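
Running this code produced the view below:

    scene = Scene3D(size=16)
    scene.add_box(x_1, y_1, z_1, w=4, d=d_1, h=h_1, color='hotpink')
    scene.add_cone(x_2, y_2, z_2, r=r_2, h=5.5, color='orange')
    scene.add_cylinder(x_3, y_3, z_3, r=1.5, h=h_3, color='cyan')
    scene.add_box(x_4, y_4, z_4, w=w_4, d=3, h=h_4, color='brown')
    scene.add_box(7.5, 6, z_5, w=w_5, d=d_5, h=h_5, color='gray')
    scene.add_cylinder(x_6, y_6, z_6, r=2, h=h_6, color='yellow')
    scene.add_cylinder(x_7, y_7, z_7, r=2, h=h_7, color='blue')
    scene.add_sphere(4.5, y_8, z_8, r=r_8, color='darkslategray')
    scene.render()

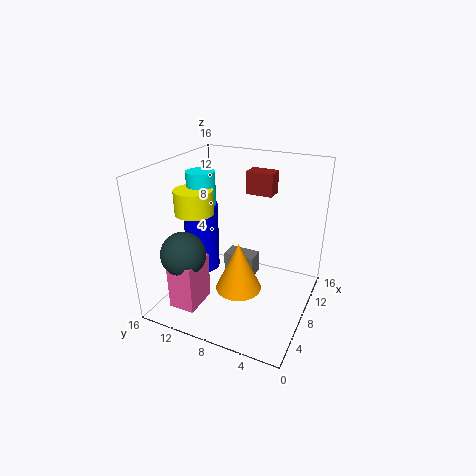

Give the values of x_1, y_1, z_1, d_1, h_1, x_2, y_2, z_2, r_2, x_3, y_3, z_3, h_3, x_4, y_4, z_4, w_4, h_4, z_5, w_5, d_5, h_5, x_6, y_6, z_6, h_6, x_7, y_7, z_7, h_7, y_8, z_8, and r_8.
x_1 = 2.5
y_1 = 11
z_1 = 0.5
d_1 = 3
h_1 = 5.5
x_2 = 6
y_2 = 7
z_2 = 3
r_2 = 2.5
x_3 = 6.5
y_3 = 11.5
z_3 = 12
h_3 = 3.5
x_4 = 10
y_4 = 5
z_4 = 12.5
w_4 = 2
h_4 = 2.5
z_5 = 3.5
w_5 = 2
d_5 = 3.5
h_5 = 2.5
x_6 = 5
y_6 = 11.5
z_6 = 11.5
h_6 = 2.5
x_7 = 8.5
y_7 = 13
z_7 = 3
h_7 = 8
y_8 = 13
z_8 = 6.5
r_8 = 2.5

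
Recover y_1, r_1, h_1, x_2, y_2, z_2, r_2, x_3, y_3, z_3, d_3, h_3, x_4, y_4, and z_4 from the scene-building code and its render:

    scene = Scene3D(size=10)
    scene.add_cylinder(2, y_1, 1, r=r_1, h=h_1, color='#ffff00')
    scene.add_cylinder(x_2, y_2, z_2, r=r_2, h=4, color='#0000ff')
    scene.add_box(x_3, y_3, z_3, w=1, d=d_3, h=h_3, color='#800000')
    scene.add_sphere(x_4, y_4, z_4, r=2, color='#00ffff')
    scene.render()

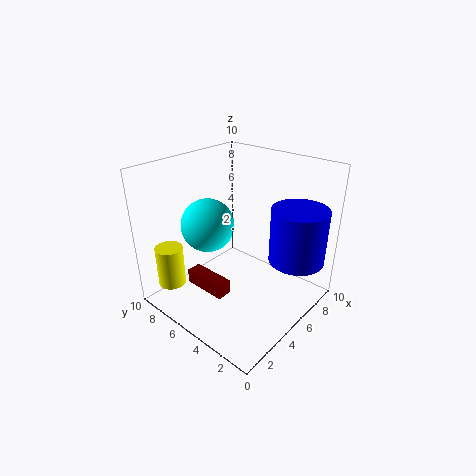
y_1 = 9; r_1 = 1; h_1 = 3; x_2 = 8; y_2 = 2; z_2 = 3; r_2 = 2; x_3 = 2; y_3 = 4; z_3 = 2; d_3 = 3; h_3 = 1; x_4 = 5; y_4 = 8; z_4 = 5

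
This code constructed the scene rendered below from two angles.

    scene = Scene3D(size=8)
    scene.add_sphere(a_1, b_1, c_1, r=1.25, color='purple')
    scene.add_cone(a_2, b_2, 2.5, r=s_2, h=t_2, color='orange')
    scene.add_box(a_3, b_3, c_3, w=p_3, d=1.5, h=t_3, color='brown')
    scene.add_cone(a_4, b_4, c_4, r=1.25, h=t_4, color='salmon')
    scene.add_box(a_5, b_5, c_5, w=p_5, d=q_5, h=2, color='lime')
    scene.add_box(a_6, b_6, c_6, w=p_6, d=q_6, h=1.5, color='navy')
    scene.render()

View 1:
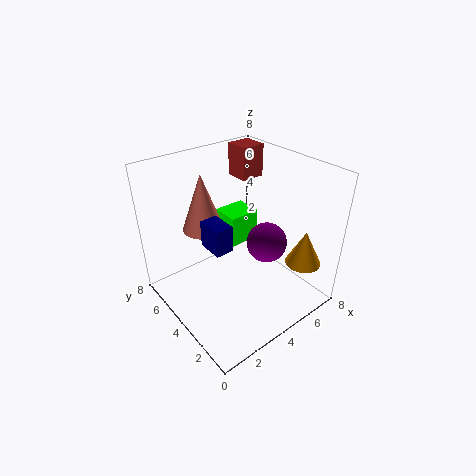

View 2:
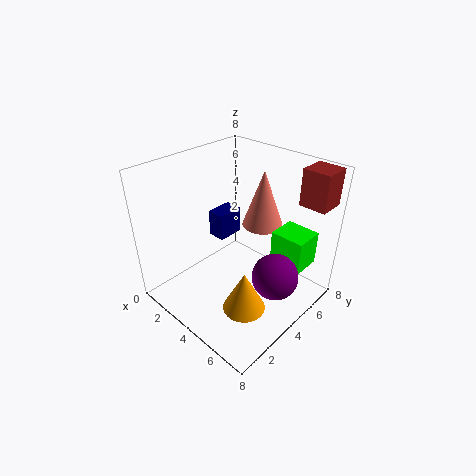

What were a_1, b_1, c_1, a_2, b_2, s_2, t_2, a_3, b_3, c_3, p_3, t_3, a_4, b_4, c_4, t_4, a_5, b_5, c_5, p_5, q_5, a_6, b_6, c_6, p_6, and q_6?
a_1 = 6.5; b_1 = 4.25; c_1 = 2.5; a_2 = 6.75; b_2 = 1.5; s_2 = 1; t_2 = 2; a_3 = 6.25; b_3 = 6.25; c_3 = 6; p_3 = 1.5; t_3 = 2; a_4 = 3.5; b_4 = 6.75; c_4 = 3.5; t_4 = 3.5; a_5 = 5; b_5 = 5.75; c_5 = 2; p_5 = 2; q_5 = 1.75; a_6 = 2.25; b_6 = 3.5; c_6 = 3.75; p_6 = 1; q_6 = 1.5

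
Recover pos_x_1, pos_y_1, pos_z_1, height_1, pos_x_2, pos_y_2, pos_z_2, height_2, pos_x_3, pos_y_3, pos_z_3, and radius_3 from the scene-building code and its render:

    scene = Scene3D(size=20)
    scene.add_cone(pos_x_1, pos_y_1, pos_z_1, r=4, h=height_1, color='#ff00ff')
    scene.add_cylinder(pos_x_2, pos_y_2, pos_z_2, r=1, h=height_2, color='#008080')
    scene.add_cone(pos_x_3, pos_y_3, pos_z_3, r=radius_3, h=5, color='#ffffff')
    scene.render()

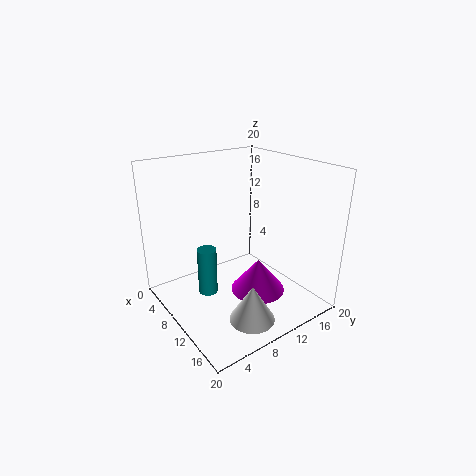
pos_x_1 = 11; pos_y_1 = 13; pos_z_1 = 1; height_1 = 5; pos_x_2 = 17; pos_y_2 = 1; pos_z_2 = 9; height_2 = 5; pos_x_3 = 16; pos_y_3 = 8; pos_z_3 = 1; radius_3 = 3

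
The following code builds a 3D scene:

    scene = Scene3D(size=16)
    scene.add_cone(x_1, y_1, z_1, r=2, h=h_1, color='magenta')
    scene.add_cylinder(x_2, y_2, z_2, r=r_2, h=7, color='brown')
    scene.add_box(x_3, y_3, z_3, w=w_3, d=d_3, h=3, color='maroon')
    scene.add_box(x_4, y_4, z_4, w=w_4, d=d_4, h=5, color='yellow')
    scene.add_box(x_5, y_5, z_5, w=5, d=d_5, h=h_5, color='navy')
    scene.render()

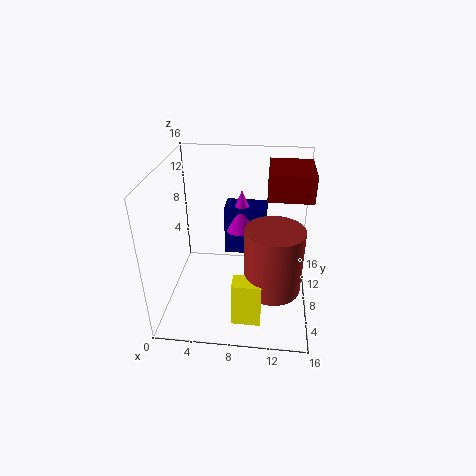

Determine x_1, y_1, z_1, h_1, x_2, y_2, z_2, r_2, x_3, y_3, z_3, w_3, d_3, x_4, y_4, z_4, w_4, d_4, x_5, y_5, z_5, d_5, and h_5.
x_1 = 8; y_1 = 12; z_1 = 7; h_1 = 5; x_2 = 12; y_2 = 5; z_2 = 4; r_2 = 3; x_3 = 11; y_3 = 9; z_3 = 12; w_3 = 5; d_3 = 6; x_4 = 8; y_4 = 2; z_4 = 1; w_4 = 3; d_4 = 2; x_5 = 6; y_5 = 11; z_5 = 4; d_5 = 3; h_5 = 6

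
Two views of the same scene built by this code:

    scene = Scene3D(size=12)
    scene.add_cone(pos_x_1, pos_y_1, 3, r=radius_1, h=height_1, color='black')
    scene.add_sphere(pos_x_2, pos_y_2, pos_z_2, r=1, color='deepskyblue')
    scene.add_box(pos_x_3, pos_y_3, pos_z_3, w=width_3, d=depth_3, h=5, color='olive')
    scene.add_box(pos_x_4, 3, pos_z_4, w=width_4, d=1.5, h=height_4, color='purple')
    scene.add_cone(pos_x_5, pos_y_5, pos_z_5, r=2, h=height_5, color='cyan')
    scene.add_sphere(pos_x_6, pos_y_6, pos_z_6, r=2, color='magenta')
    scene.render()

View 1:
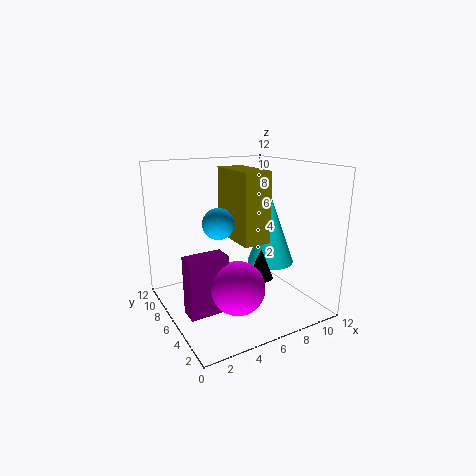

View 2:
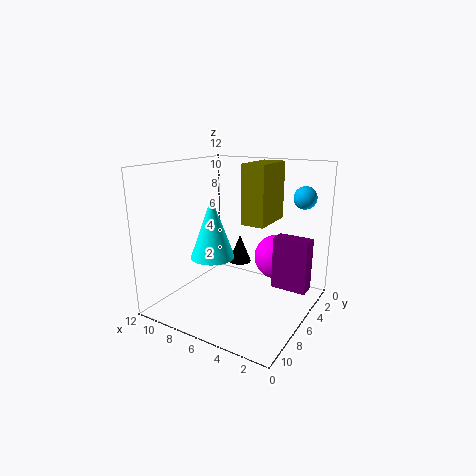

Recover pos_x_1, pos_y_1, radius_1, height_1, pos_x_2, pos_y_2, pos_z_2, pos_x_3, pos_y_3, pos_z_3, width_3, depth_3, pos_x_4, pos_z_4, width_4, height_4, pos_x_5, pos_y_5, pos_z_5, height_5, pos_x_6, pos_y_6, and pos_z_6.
pos_x_1 = 7; pos_y_1 = 4; radius_1 = 1; height_1 = 2.5; pos_x_2 = 2; pos_y_2 = 1.5; pos_z_2 = 9; pos_x_3 = 4; pos_y_3 = 1.5; pos_z_3 = 7; width_3 = 2; depth_3 = 4; pos_x_4 = 0.5; pos_z_4 = 1.5; width_4 = 3; height_4 = 4.5; pos_x_5 = 9; pos_y_5 = 5.5; pos_z_5 = 3.5; height_5 = 5.5; pos_x_6 = 4; pos_y_6 = 2.5; pos_z_6 = 3.5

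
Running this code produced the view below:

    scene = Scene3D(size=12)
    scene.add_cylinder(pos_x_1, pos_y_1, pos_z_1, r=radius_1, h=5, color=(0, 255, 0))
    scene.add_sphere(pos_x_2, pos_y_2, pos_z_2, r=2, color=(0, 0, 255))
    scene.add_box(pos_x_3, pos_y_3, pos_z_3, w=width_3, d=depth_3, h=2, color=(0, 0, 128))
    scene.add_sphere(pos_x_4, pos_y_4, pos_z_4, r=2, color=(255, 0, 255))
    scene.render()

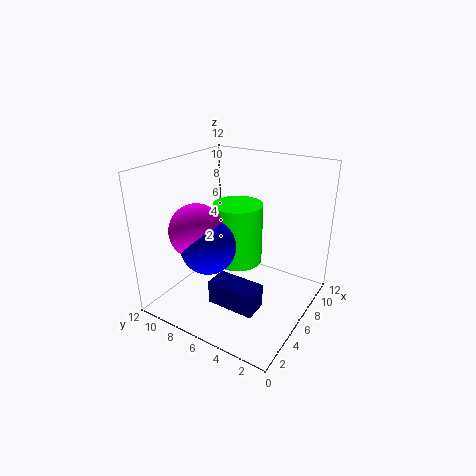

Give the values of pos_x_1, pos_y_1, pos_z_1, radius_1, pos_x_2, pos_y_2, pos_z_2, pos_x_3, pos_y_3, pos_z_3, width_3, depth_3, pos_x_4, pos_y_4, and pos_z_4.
pos_x_1 = 6
pos_y_1 = 6
pos_z_1 = 4
radius_1 = 2
pos_x_2 = 2
pos_y_2 = 6
pos_z_2 = 7
pos_x_3 = 3
pos_y_3 = 3
pos_z_3 = 1
width_3 = 2
depth_3 = 4
pos_x_4 = 2
pos_y_4 = 7
pos_z_4 = 8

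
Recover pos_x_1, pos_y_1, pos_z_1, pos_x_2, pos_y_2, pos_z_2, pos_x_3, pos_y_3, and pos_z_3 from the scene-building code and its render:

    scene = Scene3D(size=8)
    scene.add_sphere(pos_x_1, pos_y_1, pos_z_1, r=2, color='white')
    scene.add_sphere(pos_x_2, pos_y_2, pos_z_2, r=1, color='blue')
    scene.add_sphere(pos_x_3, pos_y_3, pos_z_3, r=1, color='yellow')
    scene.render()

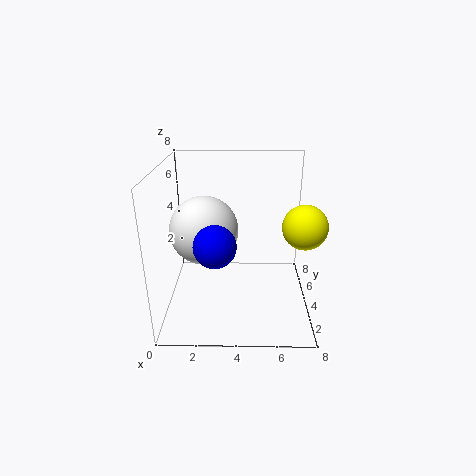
pos_x_1 = 2; pos_y_1 = 5; pos_z_1 = 4; pos_x_2 = 3; pos_y_2 = 1; pos_z_2 = 5; pos_x_3 = 7; pos_y_3 = 1; pos_z_3 = 6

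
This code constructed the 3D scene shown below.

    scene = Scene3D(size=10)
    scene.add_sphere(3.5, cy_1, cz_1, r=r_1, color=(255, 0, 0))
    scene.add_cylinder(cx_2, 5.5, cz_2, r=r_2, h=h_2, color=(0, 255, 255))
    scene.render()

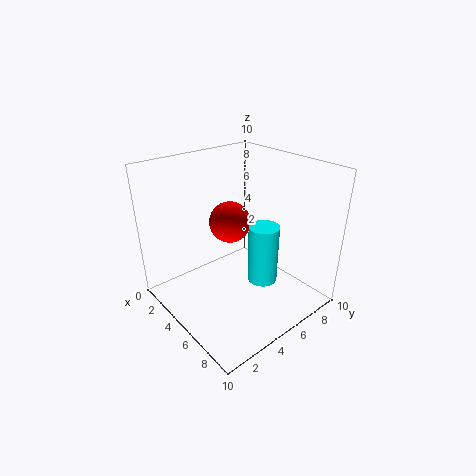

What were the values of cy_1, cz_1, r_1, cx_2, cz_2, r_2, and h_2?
cy_1 = 5.5; cz_1 = 5.5; r_1 = 1.5; cx_2 = 7; cz_2 = 2.5; r_2 = 1; h_2 = 4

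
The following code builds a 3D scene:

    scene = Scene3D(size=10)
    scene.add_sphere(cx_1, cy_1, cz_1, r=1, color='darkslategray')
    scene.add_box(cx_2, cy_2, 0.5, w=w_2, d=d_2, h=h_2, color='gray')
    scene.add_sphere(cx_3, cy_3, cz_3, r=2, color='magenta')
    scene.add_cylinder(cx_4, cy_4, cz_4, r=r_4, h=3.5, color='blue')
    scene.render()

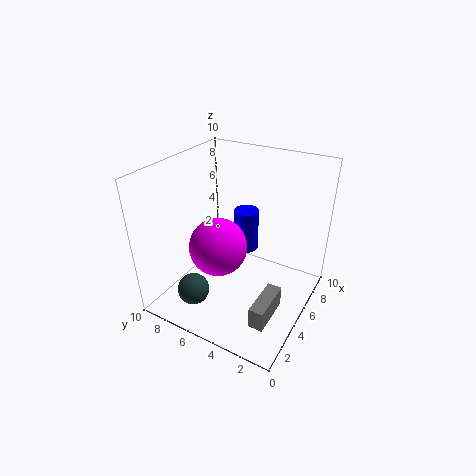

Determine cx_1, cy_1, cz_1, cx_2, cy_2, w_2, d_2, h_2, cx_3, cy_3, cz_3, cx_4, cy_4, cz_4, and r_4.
cx_1 = 1
cy_1 = 6
cz_1 = 3
cx_2 = 2
cy_2 = 1.5
w_2 = 3
d_2 = 1
h_2 = 1.5
cx_3 = 4
cy_3 = 6
cz_3 = 4.5
cx_4 = 9
cy_4 = 6.5
cz_4 = 1.5
r_4 = 1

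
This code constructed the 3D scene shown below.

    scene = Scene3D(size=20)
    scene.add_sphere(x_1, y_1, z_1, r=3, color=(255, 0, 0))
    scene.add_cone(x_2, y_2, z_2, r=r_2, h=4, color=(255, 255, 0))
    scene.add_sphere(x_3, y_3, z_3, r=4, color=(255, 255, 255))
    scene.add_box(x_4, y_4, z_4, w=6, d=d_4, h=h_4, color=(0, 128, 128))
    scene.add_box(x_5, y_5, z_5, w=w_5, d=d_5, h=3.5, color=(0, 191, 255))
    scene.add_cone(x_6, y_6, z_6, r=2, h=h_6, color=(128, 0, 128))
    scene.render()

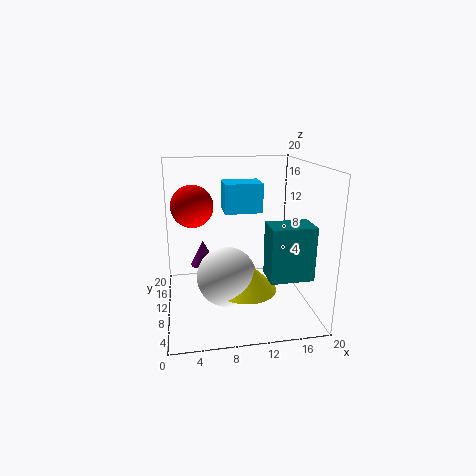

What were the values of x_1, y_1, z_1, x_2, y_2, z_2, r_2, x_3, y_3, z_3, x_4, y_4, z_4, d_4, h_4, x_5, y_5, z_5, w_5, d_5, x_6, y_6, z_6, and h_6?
x_1 = 4, y_1 = 13, z_1 = 14, x_2 = 10.5, y_2 = 6.5, z_2 = 4, r_2 = 4, x_3 = 8, y_3 = 7.5, z_3 = 5.5, x_4 = 13.5, y_4 = 5, z_4 = 5, d_4 = 4, h_4 = 7.5, x_5 = 7.5, y_5 = 4.5, z_5 = 15, w_5 = 4.5, d_5 = 3.5, x_6 = 5.5, y_6 = 16.5, z_6 = 3.5, h_6 = 4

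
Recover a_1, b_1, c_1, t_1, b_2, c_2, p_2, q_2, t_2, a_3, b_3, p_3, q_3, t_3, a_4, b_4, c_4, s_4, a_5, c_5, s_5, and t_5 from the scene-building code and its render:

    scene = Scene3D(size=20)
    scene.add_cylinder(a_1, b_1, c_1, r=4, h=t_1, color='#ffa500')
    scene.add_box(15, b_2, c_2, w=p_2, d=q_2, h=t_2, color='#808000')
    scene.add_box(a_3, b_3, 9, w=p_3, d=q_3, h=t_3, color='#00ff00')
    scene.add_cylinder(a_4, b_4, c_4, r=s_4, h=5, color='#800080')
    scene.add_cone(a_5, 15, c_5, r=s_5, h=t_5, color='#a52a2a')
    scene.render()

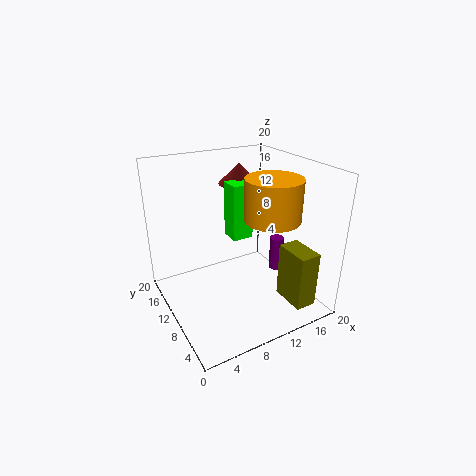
a_1 = 15, b_1 = 9, c_1 = 12, t_1 = 6, b_2 = 2, c_2 = 1, p_2 = 3, q_2 = 5, t_2 = 8, a_3 = 10, b_3 = 11, p_3 = 3, q_3 = 3, t_3 = 8, a_4 = 16, b_4 = 9, c_4 = 4, s_4 = 1, a_5 = 13, c_5 = 16, s_5 = 3, t_5 = 3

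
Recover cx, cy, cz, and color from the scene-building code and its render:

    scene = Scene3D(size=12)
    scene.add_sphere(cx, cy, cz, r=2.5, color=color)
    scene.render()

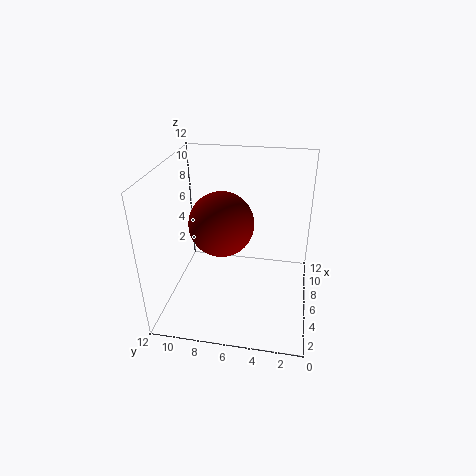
cx = 4.5
cy = 7
cz = 8
color = 'maroon'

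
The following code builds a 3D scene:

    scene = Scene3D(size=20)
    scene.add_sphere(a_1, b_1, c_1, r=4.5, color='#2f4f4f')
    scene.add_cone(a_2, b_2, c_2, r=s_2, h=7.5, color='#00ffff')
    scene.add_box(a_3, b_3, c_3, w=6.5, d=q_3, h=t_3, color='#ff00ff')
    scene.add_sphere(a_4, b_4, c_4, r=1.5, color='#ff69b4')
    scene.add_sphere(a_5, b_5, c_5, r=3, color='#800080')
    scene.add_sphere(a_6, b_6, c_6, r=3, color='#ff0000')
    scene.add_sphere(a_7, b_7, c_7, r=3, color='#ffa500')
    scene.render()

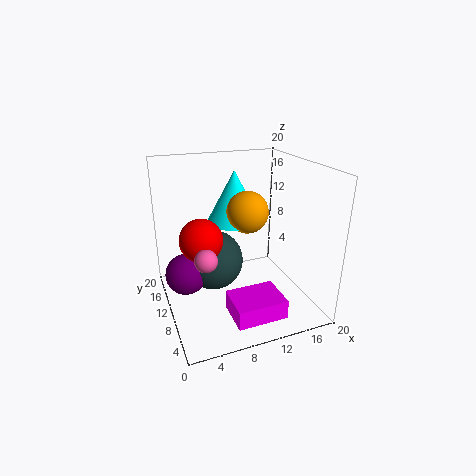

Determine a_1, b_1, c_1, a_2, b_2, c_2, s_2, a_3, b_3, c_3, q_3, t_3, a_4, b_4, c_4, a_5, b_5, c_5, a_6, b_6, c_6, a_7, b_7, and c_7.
a_1 = 7.5, b_1 = 14, c_1 = 5, a_2 = 11, b_2 = 14, c_2 = 11, s_2 = 4, a_3 = 6.5, b_3 = 0.5, c_3 = 2.5, q_3 = 5, t_3 = 2.5, a_4 = 4.5, b_4 = 7, c_4 = 9, a_5 = 3, b_5 = 13, c_5 = 4, a_6 = 5, b_6 = 11, c_6 = 10, a_7 = 12, b_7 = 11.5, c_7 = 13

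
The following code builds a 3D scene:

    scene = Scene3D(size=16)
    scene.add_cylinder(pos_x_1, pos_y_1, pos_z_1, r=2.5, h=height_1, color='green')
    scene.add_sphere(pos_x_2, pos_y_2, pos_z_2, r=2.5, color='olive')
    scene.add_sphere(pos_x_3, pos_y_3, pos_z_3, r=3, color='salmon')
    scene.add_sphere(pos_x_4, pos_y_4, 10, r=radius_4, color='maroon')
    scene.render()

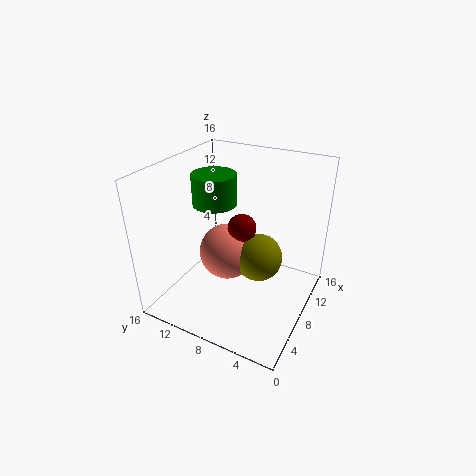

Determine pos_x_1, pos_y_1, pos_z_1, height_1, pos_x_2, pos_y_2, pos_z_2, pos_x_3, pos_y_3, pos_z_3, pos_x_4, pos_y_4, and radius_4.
pos_x_1 = 9
pos_y_1 = 11.5
pos_z_1 = 11
height_1 = 3.5
pos_x_2 = 7
pos_y_2 = 5
pos_z_2 = 7
pos_x_3 = 6.5
pos_y_3 = 8.5
pos_z_3 = 7
pos_x_4 = 7
pos_y_4 = 7
radius_4 = 1.5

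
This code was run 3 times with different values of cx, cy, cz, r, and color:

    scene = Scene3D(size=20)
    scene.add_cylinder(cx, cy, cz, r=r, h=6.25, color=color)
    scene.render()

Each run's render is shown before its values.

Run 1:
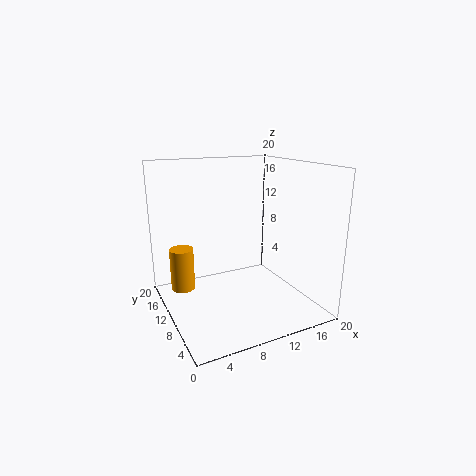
cx = 3.25
cy = 15
cz = 1.5
r = 1.75
color = 'orange'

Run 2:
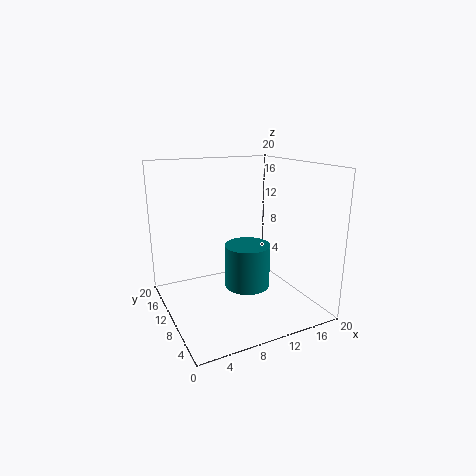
cx = 11.5
cy = 10
cz = 2.5
r = 3.25
color = 'teal'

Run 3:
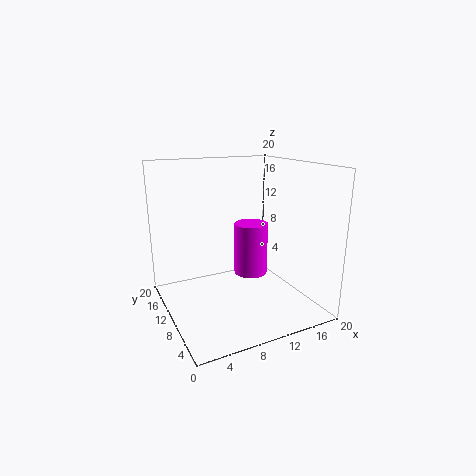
cx = 9
cy = 4.5
cz = 7.5
r = 2
color = 'magenta'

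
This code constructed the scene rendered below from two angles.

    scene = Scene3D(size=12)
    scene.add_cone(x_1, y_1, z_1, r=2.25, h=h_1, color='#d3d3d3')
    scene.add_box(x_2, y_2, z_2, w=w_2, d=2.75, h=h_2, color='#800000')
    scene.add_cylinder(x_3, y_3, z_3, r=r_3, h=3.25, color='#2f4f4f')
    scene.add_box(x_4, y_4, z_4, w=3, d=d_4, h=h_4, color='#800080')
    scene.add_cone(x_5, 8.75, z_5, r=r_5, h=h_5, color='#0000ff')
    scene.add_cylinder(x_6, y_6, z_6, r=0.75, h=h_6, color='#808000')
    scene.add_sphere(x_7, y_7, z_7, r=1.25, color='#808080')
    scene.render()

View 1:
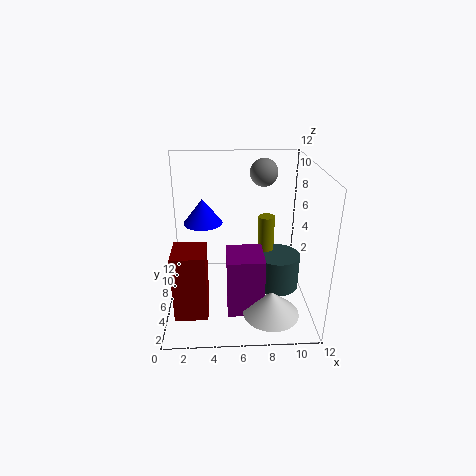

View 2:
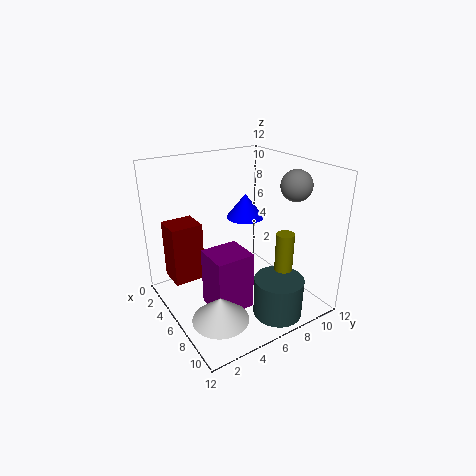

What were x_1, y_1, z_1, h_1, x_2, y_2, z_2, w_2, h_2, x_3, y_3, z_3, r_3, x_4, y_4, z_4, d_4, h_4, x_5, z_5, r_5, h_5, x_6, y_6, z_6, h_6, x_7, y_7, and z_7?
x_1 = 8.5; y_1 = 2.75; z_1 = 0.75; h_1 = 2; x_2 = 1; y_2 = 1.25; z_2 = 1.5; w_2 = 2.5; h_2 = 5.25; x_3 = 9.75; y_3 = 7.5; z_3 = 0.25; r_3 = 2; x_4 = 5; y_4 = 3; z_4 = 0.25; d_4 = 3.25; h_4 = 5; x_5 = 3; z_5 = 6.25; r_5 = 1.75; h_5 = 2.25; x_6 = 8.75; y_6 = 8.75; z_6 = 2.25; h_6 = 4.5; x_7 = 8.5; y_7 = 9.75; z_7 = 10.5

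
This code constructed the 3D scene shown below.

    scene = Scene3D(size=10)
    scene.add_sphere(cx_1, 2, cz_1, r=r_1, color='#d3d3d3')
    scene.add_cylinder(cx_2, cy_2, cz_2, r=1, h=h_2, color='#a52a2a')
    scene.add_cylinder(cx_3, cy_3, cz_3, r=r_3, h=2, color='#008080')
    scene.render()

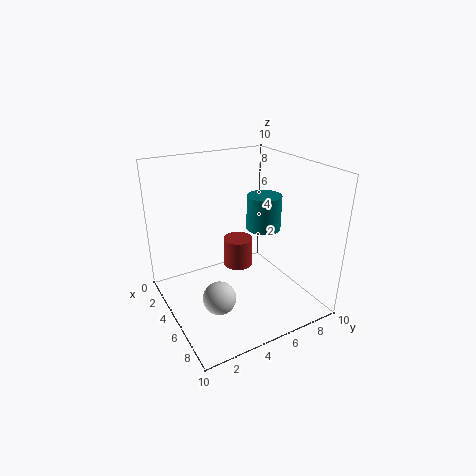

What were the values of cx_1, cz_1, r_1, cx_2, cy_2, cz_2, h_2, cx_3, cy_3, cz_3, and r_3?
cx_1 = 8; cz_1 = 3; r_1 = 1; cx_2 = 5; cy_2 = 5; cz_2 = 3; h_2 = 2; cx_3 = 8; cy_3 = 5; cz_3 = 7; r_3 = 1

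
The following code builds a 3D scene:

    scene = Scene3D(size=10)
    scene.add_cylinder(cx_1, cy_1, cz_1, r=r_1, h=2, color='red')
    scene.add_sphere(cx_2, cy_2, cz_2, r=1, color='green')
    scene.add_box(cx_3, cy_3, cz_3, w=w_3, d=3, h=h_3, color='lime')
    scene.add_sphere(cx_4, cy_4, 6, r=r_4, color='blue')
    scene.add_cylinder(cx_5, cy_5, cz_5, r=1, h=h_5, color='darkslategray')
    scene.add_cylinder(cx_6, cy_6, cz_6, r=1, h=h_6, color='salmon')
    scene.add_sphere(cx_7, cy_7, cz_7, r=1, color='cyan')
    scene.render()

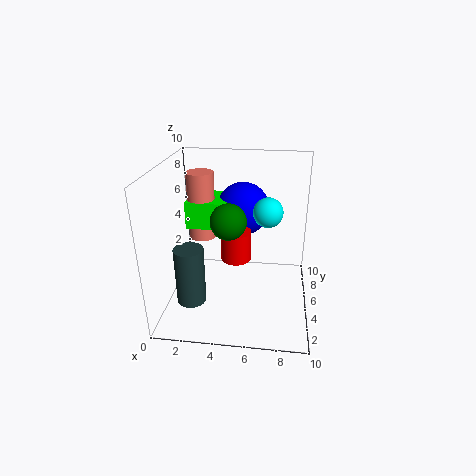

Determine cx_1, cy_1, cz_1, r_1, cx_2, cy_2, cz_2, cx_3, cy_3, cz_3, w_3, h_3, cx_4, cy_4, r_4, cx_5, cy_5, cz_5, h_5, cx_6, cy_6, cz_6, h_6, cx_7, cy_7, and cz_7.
cx_1 = 5; cy_1 = 4; cz_1 = 4; r_1 = 1; cx_2 = 5; cy_2 = 1; cz_2 = 8; cx_3 = 1; cy_3 = 6; cz_3 = 5; w_3 = 3; h_3 = 2; cx_4 = 5; cy_4 = 8; r_4 = 2; cx_5 = 2; cy_5 = 3; cz_5 = 1; h_5 = 4; cx_6 = 2; cy_6 = 7; cz_6 = 4; h_6 = 5; cx_7 = 7; cy_7 = 5; cz_7 = 7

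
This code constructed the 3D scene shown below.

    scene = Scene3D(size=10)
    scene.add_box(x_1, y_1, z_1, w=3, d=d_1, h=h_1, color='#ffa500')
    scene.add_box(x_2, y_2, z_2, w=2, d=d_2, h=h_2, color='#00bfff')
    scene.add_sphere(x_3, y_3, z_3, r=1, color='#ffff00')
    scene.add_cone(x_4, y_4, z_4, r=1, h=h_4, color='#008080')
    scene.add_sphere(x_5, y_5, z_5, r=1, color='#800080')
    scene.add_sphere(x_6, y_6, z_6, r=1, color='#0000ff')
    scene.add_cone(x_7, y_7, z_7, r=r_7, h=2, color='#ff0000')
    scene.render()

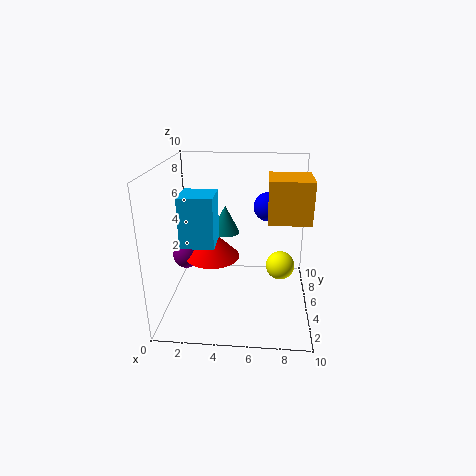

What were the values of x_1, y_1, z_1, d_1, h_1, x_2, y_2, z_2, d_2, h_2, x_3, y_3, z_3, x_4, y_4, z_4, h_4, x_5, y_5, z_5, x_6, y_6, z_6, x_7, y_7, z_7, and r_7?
x_1 = 7, y_1 = 5, z_1 = 6, d_1 = 3, h_1 = 3, x_2 = 2, y_2 = 1, z_2 = 6, d_2 = 2, h_2 = 3, x_3 = 8, y_3 = 5, z_3 = 3, x_4 = 4, y_4 = 6, z_4 = 5, h_4 = 2, x_5 = 1, y_5 = 6, z_5 = 3, x_6 = 7, y_6 = 6, z_6 = 7, x_7 = 3, y_7 = 6, z_7 = 3, r_7 = 2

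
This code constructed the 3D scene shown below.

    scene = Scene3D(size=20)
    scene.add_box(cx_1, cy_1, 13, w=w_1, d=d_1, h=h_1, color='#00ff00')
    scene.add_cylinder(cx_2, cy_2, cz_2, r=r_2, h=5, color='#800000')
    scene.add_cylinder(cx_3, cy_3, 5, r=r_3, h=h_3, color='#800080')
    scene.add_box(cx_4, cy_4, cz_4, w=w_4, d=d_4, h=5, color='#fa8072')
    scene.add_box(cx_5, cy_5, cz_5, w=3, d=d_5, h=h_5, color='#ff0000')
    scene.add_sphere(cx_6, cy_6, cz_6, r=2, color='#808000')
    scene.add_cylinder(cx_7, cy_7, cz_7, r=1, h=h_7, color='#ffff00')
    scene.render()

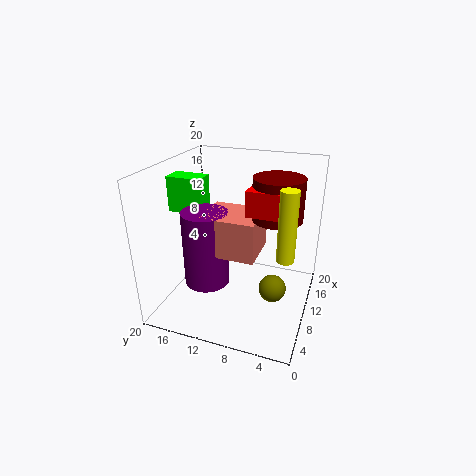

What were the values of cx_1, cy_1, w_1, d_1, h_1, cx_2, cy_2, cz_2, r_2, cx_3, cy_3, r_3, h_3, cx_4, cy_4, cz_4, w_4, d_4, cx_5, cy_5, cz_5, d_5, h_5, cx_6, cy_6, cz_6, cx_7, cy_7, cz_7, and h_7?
cx_1 = 9; cy_1 = 15; w_1 = 3; d_1 = 5; h_1 = 5; cx_2 = 7; cy_2 = 4; cz_2 = 15; r_2 = 3; cx_3 = 6; cy_3 = 13; r_3 = 3; h_3 = 10; cx_4 = 4; cy_4 = 6; cz_4 = 10; w_4 = 6; d_4 = 7; cx_5 = 4; cy_5 = 3; cz_5 = 16; d_5 = 4; h_5 = 3; cx_6 = 11; cy_6 = 5; cz_6 = 2; cx_7 = 3; cy_7 = 2; cz_7 = 12; h_7 = 8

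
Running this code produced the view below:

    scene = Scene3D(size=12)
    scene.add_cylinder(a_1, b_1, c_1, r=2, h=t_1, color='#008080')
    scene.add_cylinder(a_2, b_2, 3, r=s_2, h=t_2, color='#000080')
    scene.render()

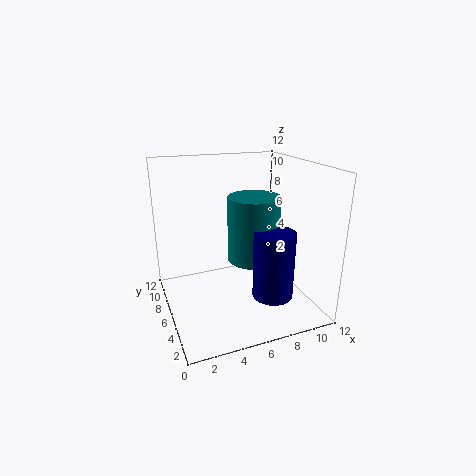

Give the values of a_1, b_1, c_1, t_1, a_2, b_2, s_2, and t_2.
a_1 = 6.5, b_1 = 4, c_1 = 5, t_1 = 5, a_2 = 7, b_2 = 1.5, s_2 = 1.5, t_2 = 5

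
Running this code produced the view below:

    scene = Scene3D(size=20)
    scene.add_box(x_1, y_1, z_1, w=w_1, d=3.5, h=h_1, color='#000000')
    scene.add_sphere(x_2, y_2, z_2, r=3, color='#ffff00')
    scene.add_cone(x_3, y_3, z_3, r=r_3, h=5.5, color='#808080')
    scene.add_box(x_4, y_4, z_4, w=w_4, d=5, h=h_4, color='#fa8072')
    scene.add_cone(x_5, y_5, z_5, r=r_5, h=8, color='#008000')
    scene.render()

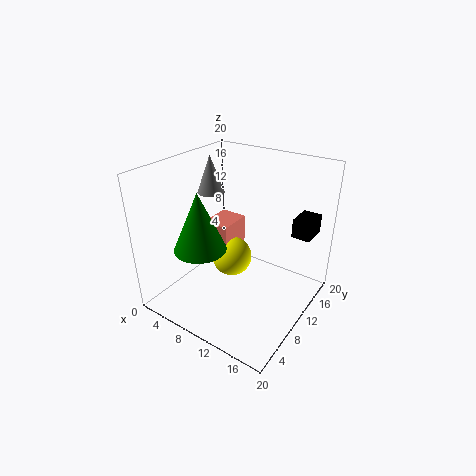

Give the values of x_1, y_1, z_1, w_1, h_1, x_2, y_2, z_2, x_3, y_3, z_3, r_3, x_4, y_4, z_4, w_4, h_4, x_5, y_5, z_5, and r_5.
x_1 = 17, y_1 = 12, z_1 = 11.5, w_1 = 2.5, h_1 = 2.5, x_2 = 7.5, y_2 = 12, z_2 = 5, x_3 = 3.5, y_3 = 12.5, z_3 = 14.5, r_3 = 2, x_4 = 3.5, y_4 = 10.5, z_4 = 4.5, w_4 = 4, h_4 = 6, x_5 = 7, y_5 = 5.5, z_5 = 9.5, r_5 = 3.5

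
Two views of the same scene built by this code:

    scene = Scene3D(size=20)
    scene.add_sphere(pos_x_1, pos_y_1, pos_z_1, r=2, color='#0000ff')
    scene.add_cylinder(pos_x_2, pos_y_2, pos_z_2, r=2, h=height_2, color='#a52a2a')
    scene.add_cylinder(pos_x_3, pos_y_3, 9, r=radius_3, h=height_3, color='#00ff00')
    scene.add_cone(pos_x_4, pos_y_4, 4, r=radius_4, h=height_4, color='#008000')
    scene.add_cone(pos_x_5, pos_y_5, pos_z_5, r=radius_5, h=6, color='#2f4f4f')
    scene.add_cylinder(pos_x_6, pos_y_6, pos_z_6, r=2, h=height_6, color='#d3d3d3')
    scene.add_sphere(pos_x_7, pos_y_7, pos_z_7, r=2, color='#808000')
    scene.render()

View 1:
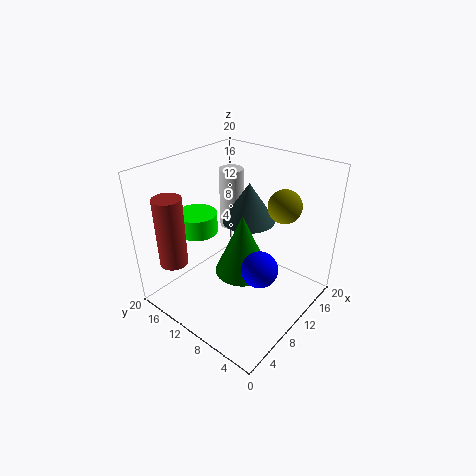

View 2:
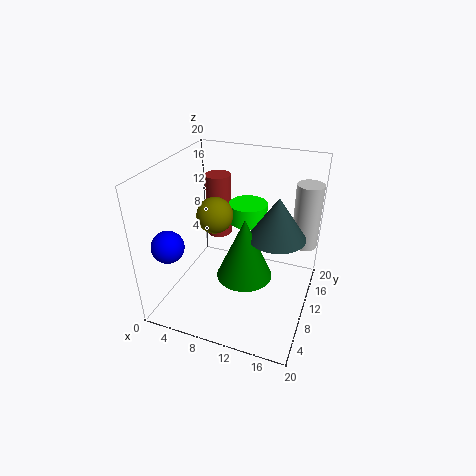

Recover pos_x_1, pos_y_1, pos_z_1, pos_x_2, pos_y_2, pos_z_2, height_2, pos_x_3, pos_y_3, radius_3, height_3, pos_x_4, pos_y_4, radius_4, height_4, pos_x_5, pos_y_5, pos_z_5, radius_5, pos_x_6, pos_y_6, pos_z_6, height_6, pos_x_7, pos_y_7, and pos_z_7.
pos_x_1 = 4; pos_y_1 = 2; pos_z_1 = 12; pos_x_2 = 4; pos_y_2 = 17; pos_z_2 = 6; height_2 = 10; pos_x_3 = 9; pos_y_3 = 17; radius_3 = 3; height_3 = 3; pos_x_4 = 11; pos_y_4 = 10; radius_4 = 4; height_4 = 9; pos_x_5 = 15; pos_y_5 = 12; pos_z_5 = 10; radius_5 = 4; pos_x_6 = 18; pos_y_6 = 18; pos_z_6 = 6; height_6 = 10; pos_x_7 = 10; pos_y_7 = 3; pos_z_7 = 17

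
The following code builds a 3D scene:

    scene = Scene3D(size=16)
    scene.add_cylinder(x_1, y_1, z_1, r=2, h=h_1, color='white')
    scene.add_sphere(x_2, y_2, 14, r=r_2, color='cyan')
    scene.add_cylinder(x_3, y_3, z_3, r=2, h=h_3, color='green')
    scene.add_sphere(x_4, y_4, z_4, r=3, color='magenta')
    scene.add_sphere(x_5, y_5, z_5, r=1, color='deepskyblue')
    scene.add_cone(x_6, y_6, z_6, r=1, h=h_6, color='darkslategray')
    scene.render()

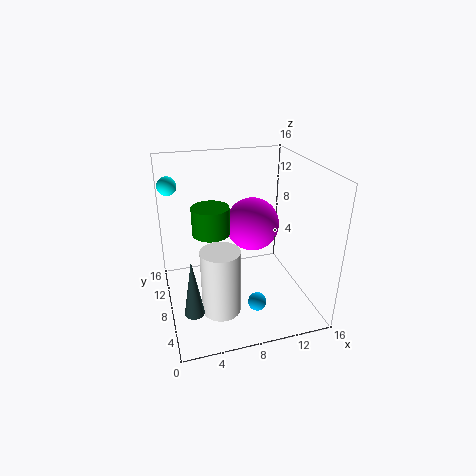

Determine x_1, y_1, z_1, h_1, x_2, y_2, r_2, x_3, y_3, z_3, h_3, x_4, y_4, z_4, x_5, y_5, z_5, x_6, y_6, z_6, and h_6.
x_1 = 5; y_1 = 4; z_1 = 2; h_1 = 7; x_2 = 1; y_2 = 10; r_2 = 1; x_3 = 5; y_3 = 8; z_3 = 9; h_3 = 3; x_4 = 10; y_4 = 9; z_4 = 9; x_5 = 9; y_5 = 4; z_5 = 2; x_6 = 2; y_6 = 3; z_6 = 3; h_6 = 6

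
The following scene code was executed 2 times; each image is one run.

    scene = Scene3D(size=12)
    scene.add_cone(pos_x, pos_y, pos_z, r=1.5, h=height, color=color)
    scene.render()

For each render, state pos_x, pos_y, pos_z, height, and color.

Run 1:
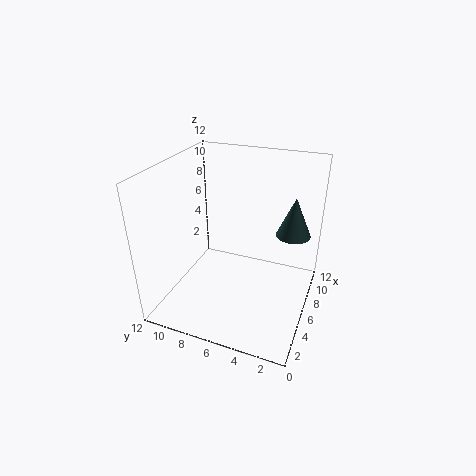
pos_x = 9, pos_y = 2, pos_z = 5.5, height = 3.5, color = 'darkslategray'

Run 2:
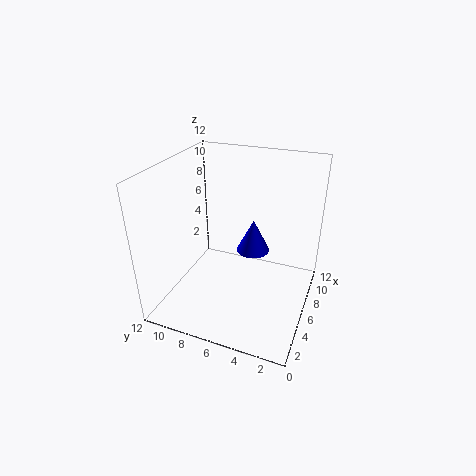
pos_x = 8.5, pos_y = 5.5, pos_z = 3.5, height = 3, color = 'blue'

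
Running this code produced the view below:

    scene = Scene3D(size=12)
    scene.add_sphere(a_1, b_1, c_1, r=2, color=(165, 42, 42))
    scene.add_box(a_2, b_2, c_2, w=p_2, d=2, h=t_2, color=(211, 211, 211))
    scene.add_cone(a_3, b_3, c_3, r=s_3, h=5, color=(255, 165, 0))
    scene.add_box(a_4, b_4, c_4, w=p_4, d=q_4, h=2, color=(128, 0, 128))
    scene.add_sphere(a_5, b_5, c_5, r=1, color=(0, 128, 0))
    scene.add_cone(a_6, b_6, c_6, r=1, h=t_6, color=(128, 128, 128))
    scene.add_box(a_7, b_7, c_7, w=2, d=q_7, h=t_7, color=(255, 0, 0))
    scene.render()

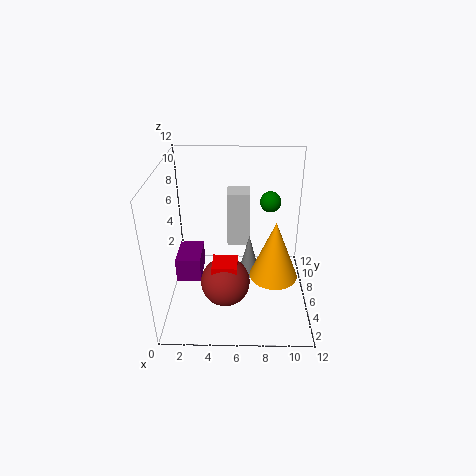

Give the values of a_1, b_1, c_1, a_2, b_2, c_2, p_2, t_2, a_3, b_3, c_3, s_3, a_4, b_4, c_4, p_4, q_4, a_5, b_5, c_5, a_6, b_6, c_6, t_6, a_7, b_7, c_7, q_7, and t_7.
a_1 = 5; b_1 = 4; c_1 = 3; a_2 = 5; b_2 = 8; c_2 = 4; p_2 = 2; t_2 = 5; a_3 = 9; b_3 = 5; c_3 = 3; s_3 = 2; a_4 = 1; b_4 = 4; c_4 = 3; p_4 = 2; q_4 = 3; a_5 = 9; b_5 = 11; c_5 = 7; a_6 = 7; b_6 = 8; c_6 = 1; t_6 = 4; a_7 = 4; b_7 = 3; c_7 = 3; q_7 = 2; t_7 = 2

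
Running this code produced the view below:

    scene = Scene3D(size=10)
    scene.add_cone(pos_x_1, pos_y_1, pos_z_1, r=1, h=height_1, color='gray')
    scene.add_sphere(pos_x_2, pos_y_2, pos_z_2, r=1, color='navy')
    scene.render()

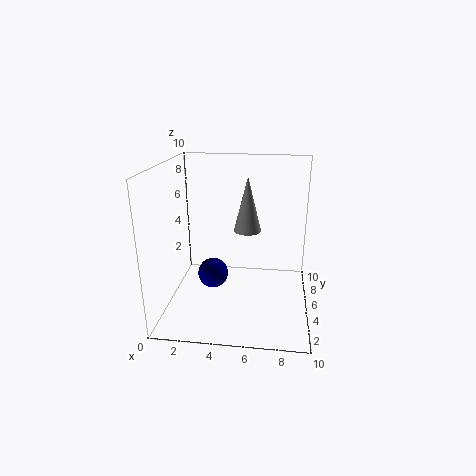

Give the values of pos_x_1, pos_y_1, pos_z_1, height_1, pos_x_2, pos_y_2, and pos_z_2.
pos_x_1 = 5.5, pos_y_1 = 6.5, pos_z_1 = 5, height_1 = 4, pos_x_2 = 3.5, pos_y_2 = 3.5, pos_z_2 = 3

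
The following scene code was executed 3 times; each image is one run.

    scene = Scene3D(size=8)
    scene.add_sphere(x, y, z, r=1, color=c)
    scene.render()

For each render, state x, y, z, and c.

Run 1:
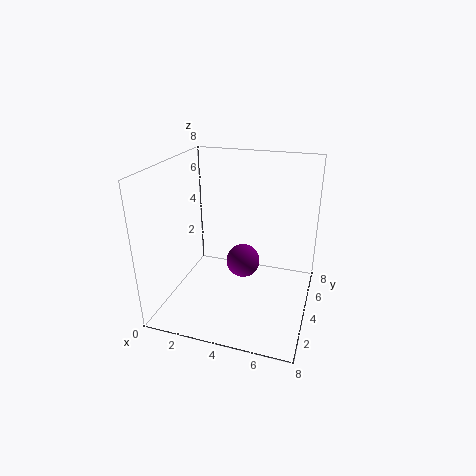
x = 4, y = 5, z = 2, c = 'purple'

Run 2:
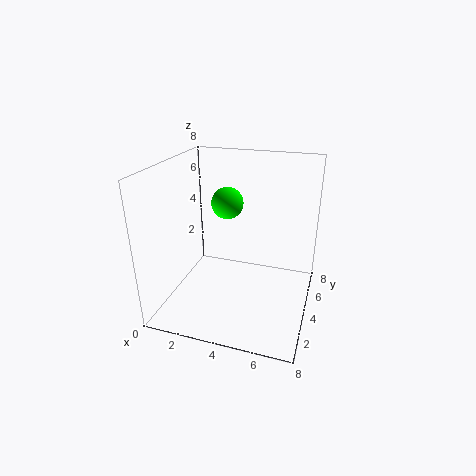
x = 2.5, y = 6.5, z = 5, c = 'lime'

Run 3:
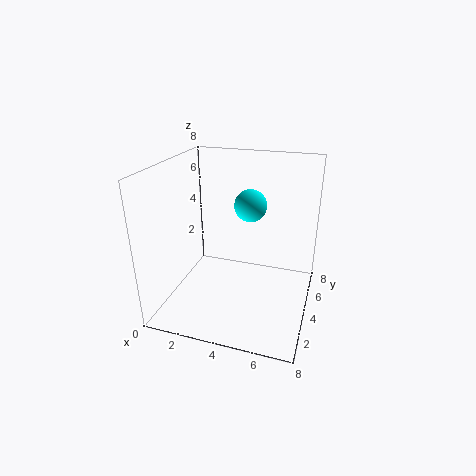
x = 4, y = 6.5, z = 5, c = 'cyan'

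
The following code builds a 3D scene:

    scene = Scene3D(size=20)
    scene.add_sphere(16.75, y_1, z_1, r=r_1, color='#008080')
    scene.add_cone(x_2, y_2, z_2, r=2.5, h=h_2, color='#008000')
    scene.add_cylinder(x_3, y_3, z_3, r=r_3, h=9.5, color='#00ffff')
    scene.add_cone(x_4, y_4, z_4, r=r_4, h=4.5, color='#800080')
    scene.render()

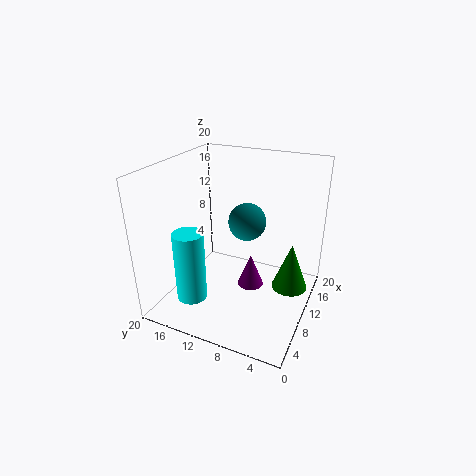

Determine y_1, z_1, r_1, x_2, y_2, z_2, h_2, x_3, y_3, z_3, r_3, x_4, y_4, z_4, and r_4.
y_1 = 11.5; z_1 = 9.25; r_1 = 3; x_2 = 12; y_2 = 2.75; z_2 = 2.75; h_2 = 6.75; x_3 = 3.75; y_3 = 14; z_3 = 3.25; r_3 = 2; x_4 = 8.75; y_4 = 7.5; z_4 = 4; r_4 = 1.75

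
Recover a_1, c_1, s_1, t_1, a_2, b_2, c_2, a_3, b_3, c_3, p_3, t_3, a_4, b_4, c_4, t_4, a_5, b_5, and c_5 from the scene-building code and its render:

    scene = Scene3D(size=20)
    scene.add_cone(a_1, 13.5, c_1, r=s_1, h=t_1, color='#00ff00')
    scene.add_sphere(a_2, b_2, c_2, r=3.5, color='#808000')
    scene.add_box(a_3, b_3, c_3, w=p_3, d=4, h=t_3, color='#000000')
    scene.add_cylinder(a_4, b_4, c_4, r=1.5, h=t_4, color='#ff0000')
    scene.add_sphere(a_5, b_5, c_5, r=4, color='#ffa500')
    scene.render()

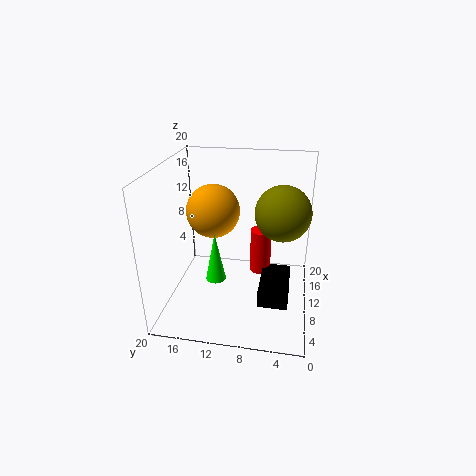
a_1 = 10.5
c_1 = 2.5
s_1 = 1.5
t_1 = 7.5
a_2 = 8
b_2 = 4
c_2 = 15
a_3 = 5
b_3 = 2.5
c_3 = 2.5
p_3 = 7
t_3 = 2.5
a_4 = 12
b_4 = 7
c_4 = 4
t_4 = 6.5
a_5 = 14
b_5 = 14.5
c_5 = 12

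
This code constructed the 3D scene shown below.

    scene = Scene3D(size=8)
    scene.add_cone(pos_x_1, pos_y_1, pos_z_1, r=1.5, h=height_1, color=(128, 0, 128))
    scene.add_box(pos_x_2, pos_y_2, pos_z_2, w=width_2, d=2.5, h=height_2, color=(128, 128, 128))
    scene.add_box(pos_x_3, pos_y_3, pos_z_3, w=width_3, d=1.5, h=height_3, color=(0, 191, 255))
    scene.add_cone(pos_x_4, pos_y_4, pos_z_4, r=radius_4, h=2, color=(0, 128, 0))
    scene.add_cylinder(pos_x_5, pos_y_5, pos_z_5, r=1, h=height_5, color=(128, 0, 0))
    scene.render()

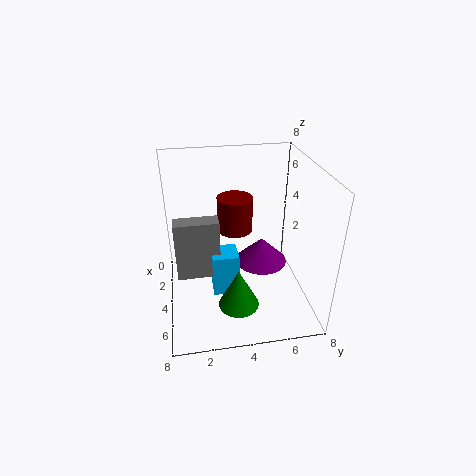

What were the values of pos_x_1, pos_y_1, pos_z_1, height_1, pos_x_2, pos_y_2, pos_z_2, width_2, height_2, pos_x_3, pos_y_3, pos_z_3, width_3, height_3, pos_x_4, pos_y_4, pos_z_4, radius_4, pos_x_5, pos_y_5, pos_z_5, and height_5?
pos_x_1 = 3.5, pos_y_1 = 5.5, pos_z_1 = 2, height_1 = 1.5, pos_x_2 = 3, pos_y_2 = 0.5, pos_z_2 = 1.5, width_2 = 1, height_2 = 3.5, pos_x_3 = 3, pos_y_3 = 2.5, pos_z_3 = 0.5, width_3 = 1.5, height_3 = 2.5, pos_x_4 = 7, pos_y_4 = 3.5, pos_z_4 = 2, radius_4 = 1, pos_x_5 = 3, pos_y_5 = 4, pos_z_5 = 4, height_5 = 2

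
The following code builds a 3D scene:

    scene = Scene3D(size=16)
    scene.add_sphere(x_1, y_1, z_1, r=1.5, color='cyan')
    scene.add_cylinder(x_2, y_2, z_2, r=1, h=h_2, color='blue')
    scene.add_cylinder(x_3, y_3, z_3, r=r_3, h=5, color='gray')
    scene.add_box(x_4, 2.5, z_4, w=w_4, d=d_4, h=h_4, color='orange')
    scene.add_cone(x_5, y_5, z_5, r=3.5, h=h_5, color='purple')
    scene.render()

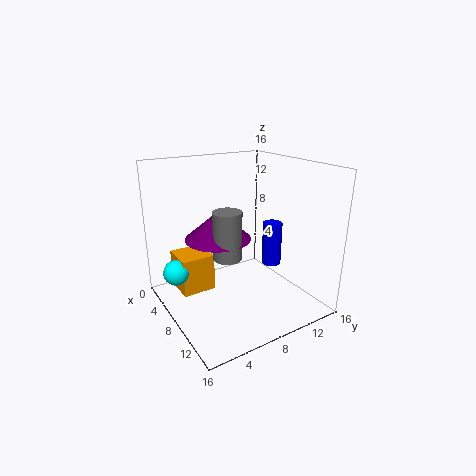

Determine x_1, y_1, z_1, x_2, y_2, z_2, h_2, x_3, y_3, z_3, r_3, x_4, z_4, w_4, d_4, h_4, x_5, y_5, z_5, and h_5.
x_1 = 4, y_1 = 2, z_1 = 3.5, x_2 = 11.5, y_2 = 10, z_2 = 6, h_2 = 4.5, x_3 = 10, y_3 = 5.5, z_3 = 7, r_3 = 1.5, x_4 = 1, z_4 = 0.5, w_4 = 4, d_4 = 4, h_4 = 4.5, x_5 = 8, y_5 = 5.5, z_5 = 8.5, h_5 = 3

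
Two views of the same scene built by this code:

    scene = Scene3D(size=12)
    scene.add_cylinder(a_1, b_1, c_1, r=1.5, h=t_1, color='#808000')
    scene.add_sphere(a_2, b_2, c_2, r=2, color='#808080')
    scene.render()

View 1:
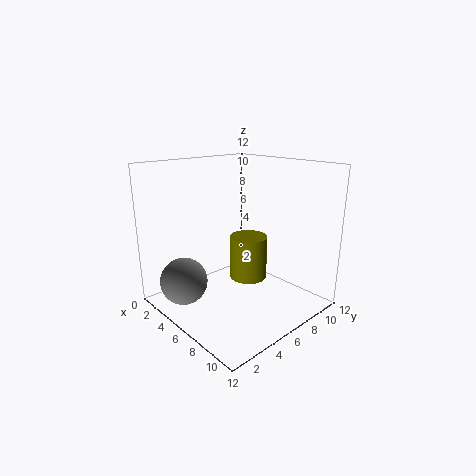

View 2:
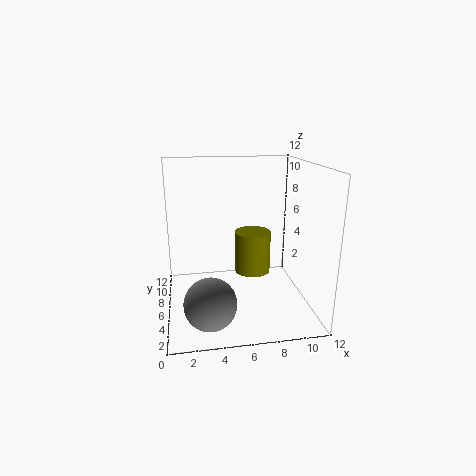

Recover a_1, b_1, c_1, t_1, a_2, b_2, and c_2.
a_1 = 7.25; b_1 = 6; c_1 = 3; t_1 = 3.5; a_2 = 3.25; b_2 = 2.25; c_2 = 2.25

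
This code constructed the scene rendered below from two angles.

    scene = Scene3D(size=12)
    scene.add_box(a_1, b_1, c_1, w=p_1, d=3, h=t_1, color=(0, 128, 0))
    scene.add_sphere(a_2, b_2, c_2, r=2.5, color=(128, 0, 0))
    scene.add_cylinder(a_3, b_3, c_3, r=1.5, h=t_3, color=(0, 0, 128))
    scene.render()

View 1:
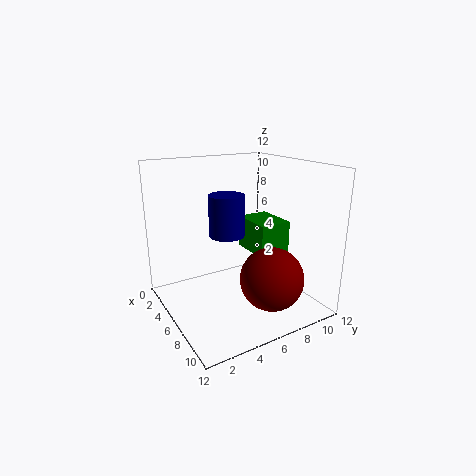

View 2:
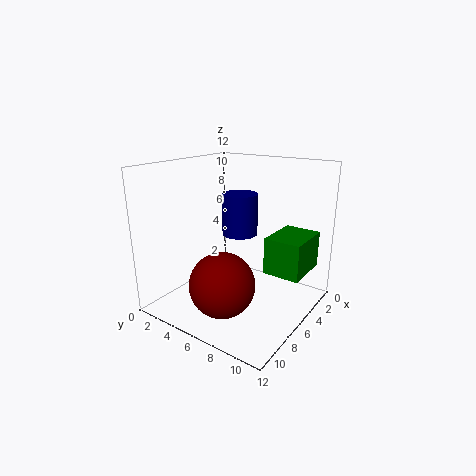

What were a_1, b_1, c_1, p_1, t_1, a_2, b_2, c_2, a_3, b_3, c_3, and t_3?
a_1 = 2
b_1 = 8.5
c_1 = 3.5
p_1 = 4
t_1 = 3
a_2 = 9.5
b_2 = 7
c_2 = 3.5
a_3 = 5
b_3 = 5.5
c_3 = 6
t_3 = 3.5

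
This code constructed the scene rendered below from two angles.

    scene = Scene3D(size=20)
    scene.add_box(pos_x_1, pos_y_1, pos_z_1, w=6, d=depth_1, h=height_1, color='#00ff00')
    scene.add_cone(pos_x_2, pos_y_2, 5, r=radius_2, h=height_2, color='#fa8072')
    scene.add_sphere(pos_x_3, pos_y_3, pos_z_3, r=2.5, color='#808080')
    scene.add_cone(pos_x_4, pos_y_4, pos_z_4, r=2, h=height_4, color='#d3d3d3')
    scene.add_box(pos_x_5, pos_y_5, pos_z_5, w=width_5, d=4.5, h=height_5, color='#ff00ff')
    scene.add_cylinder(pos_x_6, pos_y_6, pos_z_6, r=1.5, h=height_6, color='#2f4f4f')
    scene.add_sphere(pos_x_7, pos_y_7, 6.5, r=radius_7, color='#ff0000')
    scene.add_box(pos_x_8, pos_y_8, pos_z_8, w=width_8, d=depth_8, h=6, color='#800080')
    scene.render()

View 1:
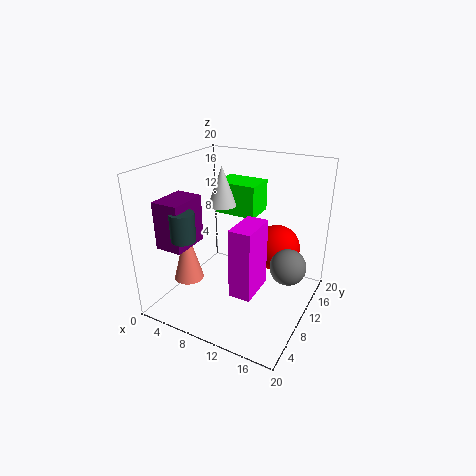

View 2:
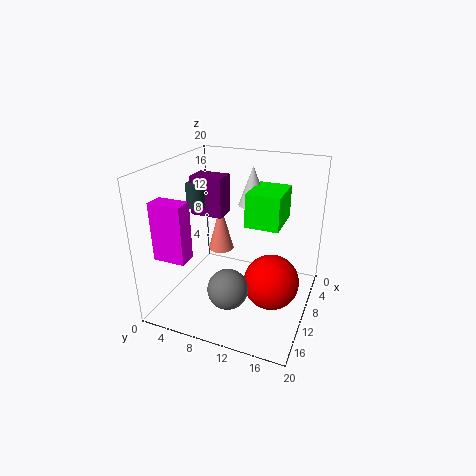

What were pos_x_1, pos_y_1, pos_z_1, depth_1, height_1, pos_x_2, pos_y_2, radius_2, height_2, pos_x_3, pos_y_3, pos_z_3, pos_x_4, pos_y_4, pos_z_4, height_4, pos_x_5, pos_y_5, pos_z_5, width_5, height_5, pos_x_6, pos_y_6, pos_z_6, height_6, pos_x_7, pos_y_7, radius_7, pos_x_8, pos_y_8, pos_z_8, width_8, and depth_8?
pos_x_1 = 5.5; pos_y_1 = 11.5; pos_z_1 = 12.5; depth_1 = 4.5; height_1 = 4.5; pos_x_2 = 5; pos_y_2 = 5; radius_2 = 2; height_2 = 7.5; pos_x_3 = 17; pos_y_3 = 11.5; pos_z_3 = 6.5; pos_x_4 = 7; pos_y_4 = 11; pos_z_4 = 14; height_4 = 5.5; pos_x_5 = 14; pos_y_5 = 0.5; pos_z_5 = 8; width_5 = 2.5; height_5 = 8; pos_x_6 = 7; pos_y_6 = 2; pos_z_6 = 12.5; height_6 = 3.5; pos_x_7 = 13.5; pos_y_7 = 16; radius_7 = 3.5; pos_x_8 = 3.5; pos_y_8 = 1; pos_z_8 = 11; width_8 = 3.5; depth_8 = 5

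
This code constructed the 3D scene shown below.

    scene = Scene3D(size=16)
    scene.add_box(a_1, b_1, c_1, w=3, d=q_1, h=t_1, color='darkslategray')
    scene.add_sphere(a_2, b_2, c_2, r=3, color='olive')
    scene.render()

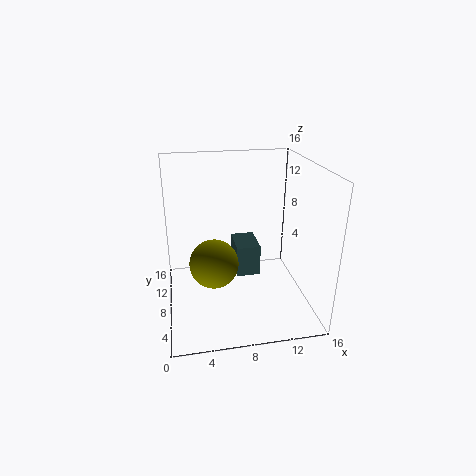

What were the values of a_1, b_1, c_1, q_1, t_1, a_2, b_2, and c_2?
a_1 = 8.5
b_1 = 11
c_1 = 1
q_1 = 4.5
t_1 = 4
a_2 = 5.5
b_2 = 10.5
c_2 = 3.5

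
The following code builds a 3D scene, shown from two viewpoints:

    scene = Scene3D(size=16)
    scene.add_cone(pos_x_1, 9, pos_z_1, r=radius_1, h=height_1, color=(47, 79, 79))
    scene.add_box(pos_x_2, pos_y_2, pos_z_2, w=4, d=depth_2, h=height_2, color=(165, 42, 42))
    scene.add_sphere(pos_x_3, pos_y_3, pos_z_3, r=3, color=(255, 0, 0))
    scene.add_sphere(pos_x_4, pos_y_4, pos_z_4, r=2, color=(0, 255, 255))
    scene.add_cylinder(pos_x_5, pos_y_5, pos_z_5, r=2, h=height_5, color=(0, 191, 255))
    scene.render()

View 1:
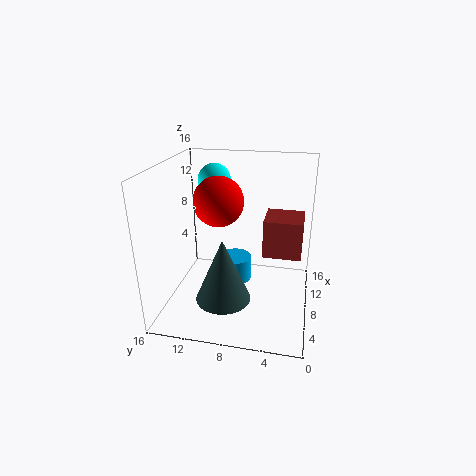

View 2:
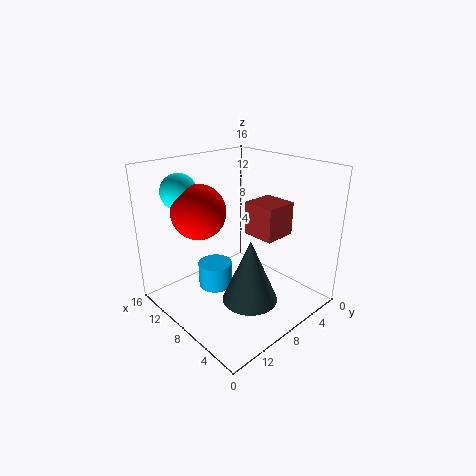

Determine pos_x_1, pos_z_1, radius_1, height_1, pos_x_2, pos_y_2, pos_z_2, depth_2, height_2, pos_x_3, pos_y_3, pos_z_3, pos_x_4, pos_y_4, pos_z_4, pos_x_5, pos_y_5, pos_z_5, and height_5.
pos_x_1 = 5; pos_z_1 = 2; radius_1 = 3; height_1 = 7; pos_x_2 = 6; pos_y_2 = 1; pos_z_2 = 7; depth_2 = 4; height_2 = 4; pos_x_3 = 11; pos_y_3 = 11; pos_z_3 = 11; pos_x_4 = 13; pos_y_4 = 12; pos_z_4 = 13; pos_x_5 = 11; pos_y_5 = 9; pos_z_5 = 1; height_5 = 3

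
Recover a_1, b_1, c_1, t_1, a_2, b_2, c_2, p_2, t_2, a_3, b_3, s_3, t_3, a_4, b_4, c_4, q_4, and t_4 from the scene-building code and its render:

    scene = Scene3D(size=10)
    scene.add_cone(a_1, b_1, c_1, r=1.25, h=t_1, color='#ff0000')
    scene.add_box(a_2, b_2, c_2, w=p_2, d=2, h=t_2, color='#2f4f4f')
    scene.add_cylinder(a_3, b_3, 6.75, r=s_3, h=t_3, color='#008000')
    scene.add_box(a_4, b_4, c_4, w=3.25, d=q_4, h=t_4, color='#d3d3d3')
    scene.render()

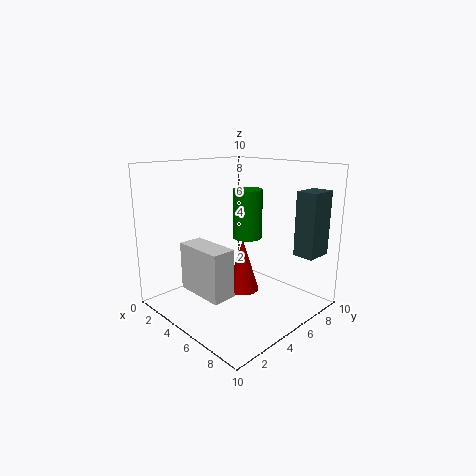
a_1 = 4; b_1 = 6.5; c_1 = 0.25; t_1 = 4; a_2 = 7.75; b_2 = 7.75; c_2 = 3.75; p_2 = 1.5; t_2 = 4.5; a_3 = 9; b_3 = 1.75; s_3 = 0.75; t_3 = 2.5; a_4 = 4.25; b_4 = 0.75; c_4 = 2.5; q_4 = 1.5; t_4 = 3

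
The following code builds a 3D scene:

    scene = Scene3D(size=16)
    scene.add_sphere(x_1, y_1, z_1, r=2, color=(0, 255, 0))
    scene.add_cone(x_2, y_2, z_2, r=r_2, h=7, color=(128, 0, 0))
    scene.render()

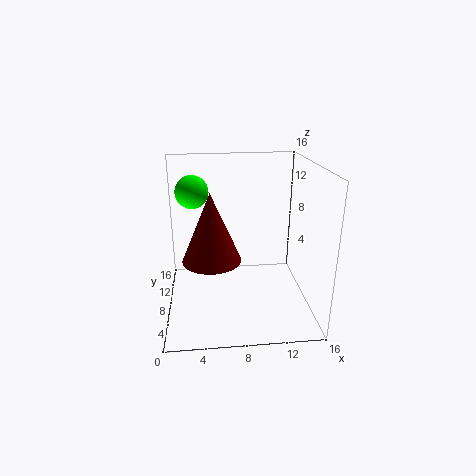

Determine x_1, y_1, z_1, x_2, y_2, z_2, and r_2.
x_1 = 3, y_1 = 13, z_1 = 12, x_2 = 5, y_2 = 5, z_2 = 7, r_2 = 3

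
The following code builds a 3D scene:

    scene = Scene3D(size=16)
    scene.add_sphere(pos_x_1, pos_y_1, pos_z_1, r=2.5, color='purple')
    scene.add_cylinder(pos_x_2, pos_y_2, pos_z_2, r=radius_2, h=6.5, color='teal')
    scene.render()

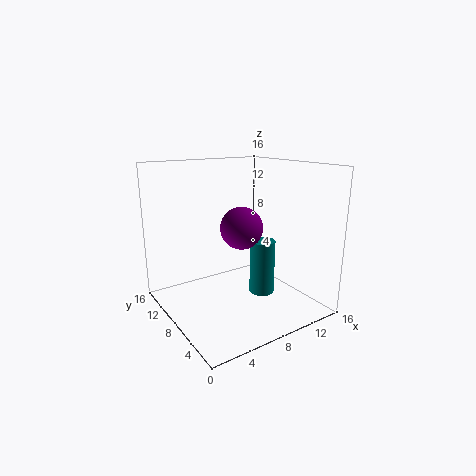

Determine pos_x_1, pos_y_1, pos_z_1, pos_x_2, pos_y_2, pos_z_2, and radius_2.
pos_x_1 = 9.5; pos_y_1 = 9.5; pos_z_1 = 8.5; pos_x_2 = 11.5; pos_y_2 = 8; pos_z_2 = 0.5; radius_2 = 1.5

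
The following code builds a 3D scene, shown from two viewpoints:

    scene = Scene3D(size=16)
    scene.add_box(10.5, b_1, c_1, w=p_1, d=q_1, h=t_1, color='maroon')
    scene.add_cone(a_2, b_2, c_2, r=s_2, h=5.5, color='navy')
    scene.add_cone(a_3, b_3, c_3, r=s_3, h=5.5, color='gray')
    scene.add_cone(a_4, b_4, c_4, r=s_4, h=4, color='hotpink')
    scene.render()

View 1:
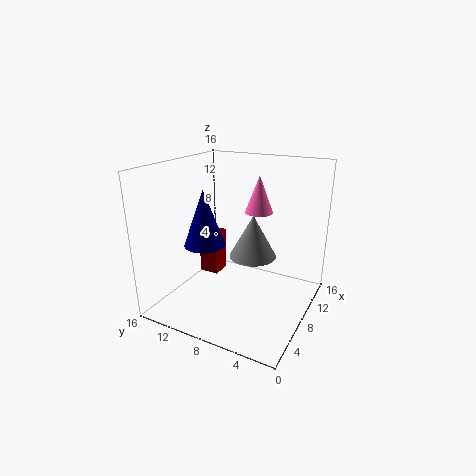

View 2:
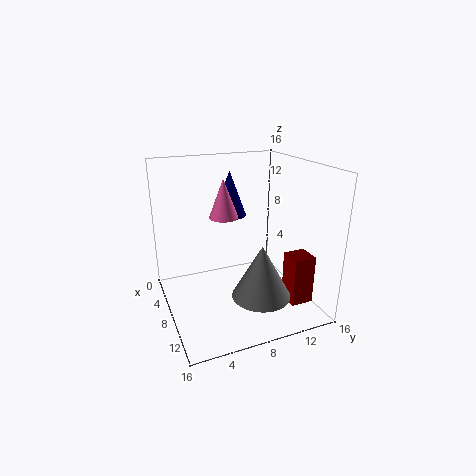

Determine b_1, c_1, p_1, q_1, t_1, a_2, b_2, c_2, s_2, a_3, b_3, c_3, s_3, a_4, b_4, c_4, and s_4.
b_1 = 12.5
c_1 = 1
p_1 = 2.5
q_1 = 2.5
t_1 = 5.5
a_2 = 3
b_2 = 9
c_2 = 9
s_2 = 2
a_3 = 13
b_3 = 8.5
c_3 = 3.5
s_3 = 3
a_4 = 9
b_4 = 6
c_4 = 11
s_4 = 1.5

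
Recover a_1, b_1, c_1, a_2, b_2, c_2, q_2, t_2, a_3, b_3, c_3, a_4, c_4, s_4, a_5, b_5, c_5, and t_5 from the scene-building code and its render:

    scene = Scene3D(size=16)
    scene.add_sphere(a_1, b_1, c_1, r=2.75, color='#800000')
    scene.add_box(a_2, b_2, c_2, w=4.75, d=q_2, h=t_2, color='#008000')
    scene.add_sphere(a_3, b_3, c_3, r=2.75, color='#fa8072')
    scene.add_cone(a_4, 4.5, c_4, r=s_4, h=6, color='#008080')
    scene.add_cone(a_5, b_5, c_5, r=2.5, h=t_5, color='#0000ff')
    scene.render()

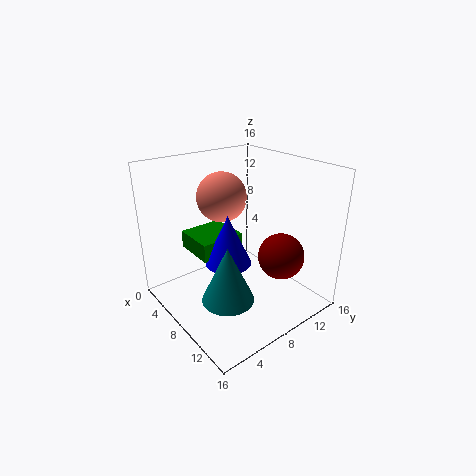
a_1 = 10
b_1 = 13
c_1 = 4.75
a_2 = 3
b_2 = 3.75
c_2 = 6.25
q_2 = 5
t_2 = 2
a_3 = 5.75
b_3 = 7.5
c_3 = 12.25
a_4 = 10.75
c_4 = 3
s_4 = 2.75
a_5 = 8.5
b_5 = 6.25
c_5 = 5.75
t_5 = 5.5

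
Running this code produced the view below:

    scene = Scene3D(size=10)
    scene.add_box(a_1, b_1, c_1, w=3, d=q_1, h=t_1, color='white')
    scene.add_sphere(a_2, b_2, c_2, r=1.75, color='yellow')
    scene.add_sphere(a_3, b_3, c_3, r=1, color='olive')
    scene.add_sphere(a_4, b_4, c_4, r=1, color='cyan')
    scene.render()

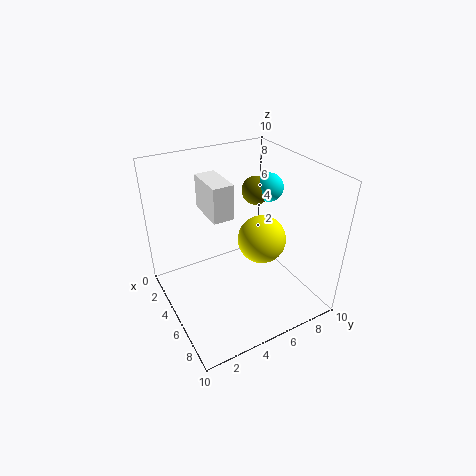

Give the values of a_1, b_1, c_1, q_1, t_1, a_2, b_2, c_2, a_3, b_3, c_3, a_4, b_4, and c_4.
a_1 = 1.5; b_1 = 3.5; c_1 = 6.25; q_1 = 1.5; t_1 = 2.5; a_2 = 5; b_2 = 7; c_2 = 4.25; a_3 = 4; b_3 = 7; c_3 = 7.75; a_4 = 4.5; b_4 = 7.75; c_4 = 8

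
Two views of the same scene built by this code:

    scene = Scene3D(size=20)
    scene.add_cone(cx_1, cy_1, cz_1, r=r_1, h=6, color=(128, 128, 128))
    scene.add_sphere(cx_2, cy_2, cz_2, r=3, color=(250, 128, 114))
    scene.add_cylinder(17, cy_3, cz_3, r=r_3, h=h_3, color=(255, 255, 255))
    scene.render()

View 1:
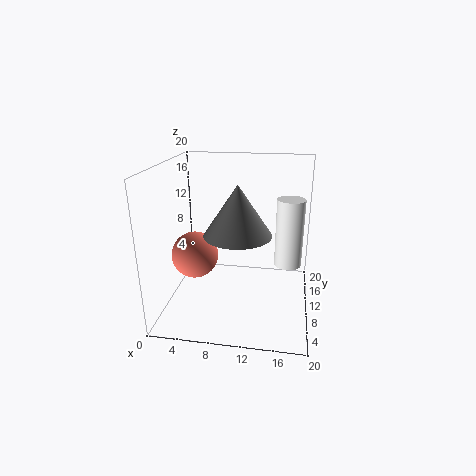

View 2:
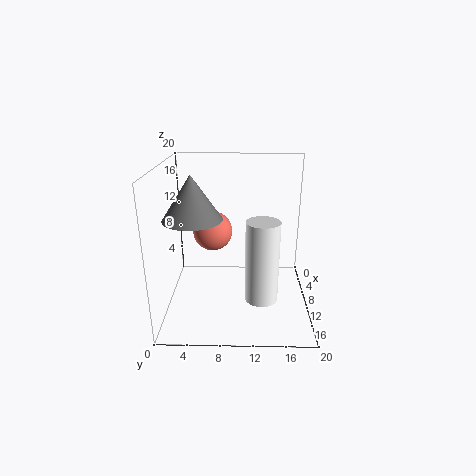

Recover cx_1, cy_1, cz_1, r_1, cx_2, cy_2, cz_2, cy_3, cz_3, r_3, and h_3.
cx_1 = 11
cy_1 = 4
cz_1 = 13
r_1 = 4
cx_2 = 5
cy_2 = 6
cz_2 = 9
cy_3 = 13
cz_3 = 5
r_3 = 2
h_3 = 10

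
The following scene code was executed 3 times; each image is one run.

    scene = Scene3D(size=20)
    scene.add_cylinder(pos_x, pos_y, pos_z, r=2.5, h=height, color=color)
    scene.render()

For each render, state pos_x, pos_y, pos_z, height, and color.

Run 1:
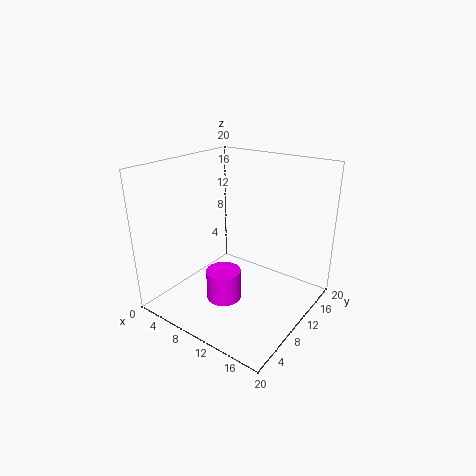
pos_x = 8.5; pos_y = 8.5; pos_z = 0.5; height = 4.5; color = 'magenta'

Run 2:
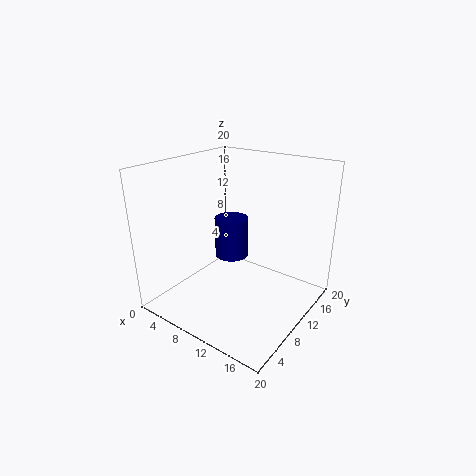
pos_x = 7; pos_y = 12.5; pos_z = 5.5; height = 6; color = 'navy'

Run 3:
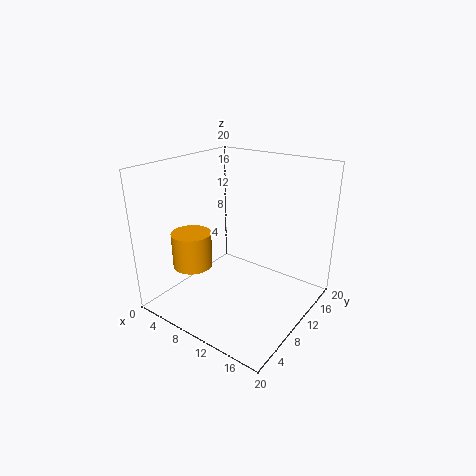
pos_x = 7.5; pos_y = 3.5; pos_z = 8; height = 4.5; color = 'orange'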